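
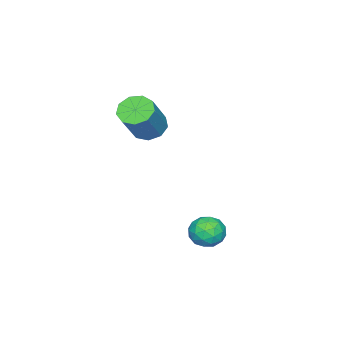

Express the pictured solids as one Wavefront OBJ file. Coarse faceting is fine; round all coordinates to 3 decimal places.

v 0.454 -0.962 2.192
v 1.082 -0.599 1.642
v 2.474 -0.436 3.338
v 1.846 -0.798 3.888
v 0.729 -0.149 1.888
v 2.121 0.014 3.584
v 0.248 -0.079 2.277
v 1.639 0.084 3.973
v -0.137 -0.423 2.625
v 1.254 -0.259 4.321
v -0.245 -1.018 2.771
v 1.146 -0.855 4.467
v -0.026 -1.587 2.646
v 1.366 -1.424 4.342
v 0.418 -1.863 2.309
v 1.81 -1.7 4.005
v 0.879 -1.718 1.916
v 2.27 -1.555 3.612
v 1.141 -1.218 1.653
v 2.533 -1.055 3.349
v 2.258 3.791 -1.613
v 3.127 4.041 -1.621
v 2.493 2.939 -2.779
v 3.362 3.189 -2.787
v 3.047 2.667 -2.118
v 2.902 3.194 -1.398
v 2.718 3.786 -3.002
v 2.573 4.313 -2.282
v 3.411 4.038 -2.479
v 3.615 3.347 -1.933
v 2.005 3.633 -2.467
v 2.209 2.942 -1.921
v 2.672 3.991 -1.515
v 2.948 2.989 -2.885
v 2.763 2.683 -2.492
v 3.274 2.829 -2.497
v 2.539 3.493 -1.384
v 3.05 3.64 -1.388
v 3.003 2.833 -1.68
v 2.57 3.34 -3.012
v 3.081 3.487 -3.016
v 2.346 4.151 -1.903
v 2.857 4.297 -1.908
v 2.617 4.147 -2.72
v 3.35 4.136 -2.024
v 3.488 3.635 -2.709
v 3.11 3.986 -2.836
v 3.024 4.295 -2.412
v 3.469 3.73 -1.702
v 3.608 3.229 -2.388
v 3.422 2.922 -1.995
v 3.337 3.232 -1.571
v 3.636 3.728 -2.207
v 2.012 3.751 -2.012
v 2.151 3.25 -2.698
v 2.283 3.748 -2.829
v 2.198 4.058 -2.405
v 2.132 3.345 -1.691
v 2.27 2.844 -2.376
v 2.596 2.685 -1.988
v 2.51 2.994 -1.564
v 1.984 3.252 -2.193
f 2 1 5
f 2 5 3
f 3 5 6
f 3 6 4
f 5 1 7
f 5 7 6
f 6 7 8
f 6 8 4
f 7 1 9
f 7 9 8
f 8 9 10
f 8 10 4
f 9 1 11
f 9 11 10
f 10 11 12
f 10 12 4
f 11 1 13
f 11 13 12
f 12 13 14
f 12 14 4
f 13 1 15
f 13 15 14
f 14 15 16
f 14 16 4
f 15 1 17
f 15 17 16
f 16 17 18
f 16 18 4
f 17 1 19
f 17 19 18
f 18 19 20
f 18 20 4
f 19 1 2
f 19 2 20
f 20 2 3
f 20 3 4
f 21 58 37
f 58 32 61
f 37 61 26
f 58 61 37
f 21 37 33
f 37 26 38
f 33 38 22
f 37 38 33
f 21 33 42
f 33 22 43
f 42 43 28
f 33 43 42
f 21 42 54
f 42 28 57
f 54 57 31
f 42 57 54
f 21 54 58
f 54 31 62
f 58 62 32
f 54 62 58
f 22 38 49
f 38 26 52
f 49 52 30
f 38 52 49
f 26 61 39
f 61 32 60
f 39 60 25
f 61 60 39
f 32 62 59
f 62 31 55
f 59 55 23
f 62 55 59
f 31 57 56
f 57 28 44
f 56 44 27
f 57 44 56
f 28 43 48
f 43 22 45
f 48 45 29
f 43 45 48
f 24 50 36
f 50 30 51
f 36 51 25
f 50 51 36
f 24 36 34
f 36 25 35
f 34 35 23
f 36 35 34
f 24 34 41
f 34 23 40
f 41 40 27
f 34 40 41
f 24 41 46
f 41 27 47
f 46 47 29
f 41 47 46
f 24 46 50
f 46 29 53
f 50 53 30
f 46 53 50
f 25 51 39
f 51 30 52
f 39 52 26
f 51 52 39
f 23 35 59
f 35 25 60
f 59 60 32
f 35 60 59
f 27 40 56
f 40 23 55
f 56 55 31
f 40 55 56
f 29 47 48
f 47 27 44
f 48 44 28
f 47 44 48
f 30 53 49
f 53 29 45
f 49 45 22
f 53 45 49



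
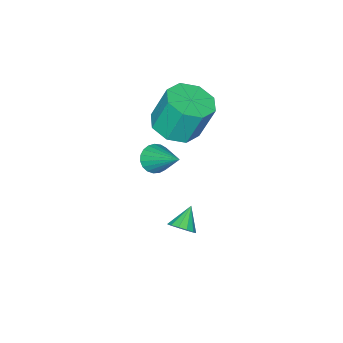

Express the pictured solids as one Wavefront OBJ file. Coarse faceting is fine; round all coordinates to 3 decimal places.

v 2.517 -1.872 1.453
v 2.736 -2.238 1.889
v 2.783 -0.508 2.467
v 2.946 -2.182 1.758
v 3.081 -2.071 1.574
v 3.119 -1.927 1.369
v 3.053 -1.773 1.179
v 2.894 -1.636 1.036
v 2.67 -1.54 0.965
v 2.42 -1.501 0.979
v 2.186 -1.527 1.075
v 2.01 -1.612 1.236
v 1.921 -1.742 1.435
v 1.936 -1.895 1.637
v 2.051 -2.044 1.807
v 2.246 -2.163 1.916
v 2.489 -2.232 1.945
v 1.564 -1.502 -3.145
v 1.888 -1.354 -2.713
v 0.796 -1.718 -2.495
v 1.738 -1.093 -2.804
v 1.532 -0.961 -3.004
v 1.336 -1.001 -3.248
v 1.213 -1.2 -3.46
v 1.202 -1.495 -3.572
v 1.305 -1.792 -3.548
v 1.491 -1.997 -3.397
v 1.7 -2.045 -3.165
v 1.866 -1.92 -2.927
v 1.936 -1.663 -2.759
v -0.181 -3.389 0.555
v 0.721 -2.983 0.592
v 0.424 -2.465 2.162
v -0.479 -2.871 2.125
v 0.196 -2.501 0.333
v -0.101 -1.983 1.903
v -0.55 -2.54 0.205
v -0.847 -2.021 1.775
v -1.08 -3.076 0.281
v -1.377 -2.557 1.851
v -1.084 -3.795 0.518
v -1.381 -3.277 2.088
v -0.559 -4.277 0.777
v -0.856 -3.759 2.347
v 0.187 -4.239 0.905
v -0.11 -3.72 2.475
v 0.717 -3.703 0.829
v 0.42 -3.184 2.399
f 2 1 4
f 2 4 3
f 4 1 5
f 4 5 3
f 5 1 6
f 5 6 3
f 6 1 7
f 6 7 3
f 7 1 8
f 7 8 3
f 8 1 9
f 8 9 3
f 9 1 10
f 9 10 3
f 10 1 11
f 10 11 3
f 11 1 12
f 11 12 3
f 12 1 13
f 12 13 3
f 13 1 14
f 13 14 3
f 14 1 15
f 14 15 3
f 15 1 16
f 15 16 3
f 16 1 17
f 16 17 3
f 17 1 2
f 17 2 3
f 19 18 21
f 19 21 20
f 21 18 22
f 21 22 20
f 22 18 23
f 22 23 20
f 23 18 24
f 23 24 20
f 24 18 25
f 24 25 20
f 25 18 26
f 25 26 20
f 26 18 27
f 26 27 20
f 27 18 28
f 27 28 20
f 28 18 29
f 28 29 20
f 29 18 30
f 29 30 20
f 30 18 19
f 30 19 20
f 32 31 35
f 32 35 33
f 33 35 36
f 33 36 34
f 35 31 37
f 35 37 36
f 36 37 38
f 36 38 34
f 37 31 39
f 37 39 38
f 38 39 40
f 38 40 34
f 39 31 41
f 39 41 40
f 40 41 42
f 40 42 34
f 41 31 43
f 41 43 42
f 42 43 44
f 42 44 34
f 43 31 45
f 43 45 44
f 44 45 46
f 44 46 34
f 45 31 47
f 45 47 46
f 46 47 48
f 46 48 34
f 47 31 32
f 47 32 48
f 48 32 33
f 48 33 34



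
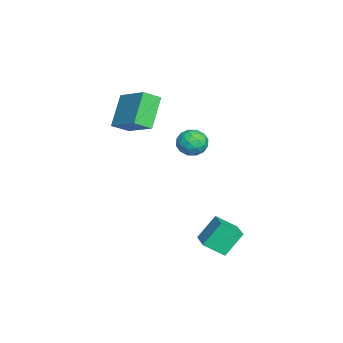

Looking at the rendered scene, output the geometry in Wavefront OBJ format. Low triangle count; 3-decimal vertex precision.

v 2.543 2.521 -2.775
v 2.616 1.527 -2.056
v 2.09 3.319 -1.627
v 2.163 2.324 -0.907
v 3.777 2.816 -2.493
v 3.85 1.821 -1.773
v 3.324 3.613 -1.344
v 3.397 2.619 -0.625
v 2.806 1.477 3.394
v 3.131 1.064 3.968
v 1.709 1.476 4.012
v 2.034 1.063 4.586
v 2.245 1.803 4.472
v 2.922 1.804 4.09
v 1.918 0.736 3.89
v 2.595 0.737 3.508
v 2.581 0.606 4.274
v 2.783 1.266 4.635
v 2.057 1.274 3.345
v 2.259 1.934 3.706
v 3.065 1.271 3.627
v 1.775 1.269 4.353
v 1.899 1.704 4.287
v 2.09 1.461 4.624
v 2.942 1.706 3.698
v 3.133 1.463 4.036
v 2.612 1.897 4.333
v 1.707 1.077 3.944
v 1.898 0.834 4.282
v 2.75 1.079 3.356
v 2.941 0.836 3.693
v 2.228 0.643 3.647
v 2.932 0.759 4.144
v 2.288 0.758 4.508
v 2.22 0.566 4.098
v 2.618 0.567 3.874
v 3.051 1.147 4.356
v 2.407 1.146 4.719
v 2.531 1.581 4.652
v 2.929 1.581 4.428
v 2.728 0.877 4.536
v 2.433 1.394 3.261
v 1.789 1.393 3.624
v 1.911 0.959 3.552
v 2.309 0.959 3.328
v 2.552 1.782 3.472
v 1.908 1.781 3.836
v 2.222 1.973 4.106
v 2.62 1.974 3.882
v 2.112 1.663 3.444
v -2.63 -1.952 1.952
v -2.287 -2.758 2.456
v -3.886 -1.597 3.375
v -3.543 -2.403 3.878
v -1.217 -0.757 2.902
v -0.874 -1.563 3.405
v -2.473 -0.402 4.324
v -2.13 -1.208 4.828
f 2 4 1
f 5 2 1
f 1 4 3
f 3 5 1
f 2 8 4
f 6 2 5
f 6 8 2
f 4 8 3
f 7 5 3
f 3 8 7
f 7 6 5
f 8 6 7
f 9 46 25
f 46 20 49
f 25 49 14
f 46 49 25
f 9 25 21
f 25 14 26
f 21 26 10
f 25 26 21
f 9 21 30
f 21 10 31
f 30 31 16
f 21 31 30
f 9 30 42
f 30 16 45
f 42 45 19
f 30 45 42
f 9 42 46
f 42 19 50
f 46 50 20
f 42 50 46
f 10 26 37
f 26 14 40
f 37 40 18
f 26 40 37
f 14 49 27
f 49 20 48
f 27 48 13
f 49 48 27
f 20 50 47
f 50 19 43
f 47 43 11
f 50 43 47
f 19 45 44
f 45 16 32
f 44 32 15
f 45 32 44
f 16 31 36
f 31 10 33
f 36 33 17
f 31 33 36
f 12 38 24
f 38 18 39
f 24 39 13
f 38 39 24
f 12 24 22
f 24 13 23
f 22 23 11
f 24 23 22
f 12 22 29
f 22 11 28
f 29 28 15
f 22 28 29
f 12 29 34
f 29 15 35
f 34 35 17
f 29 35 34
f 12 34 38
f 34 17 41
f 38 41 18
f 34 41 38
f 13 39 27
f 39 18 40
f 27 40 14
f 39 40 27
f 11 23 47
f 23 13 48
f 47 48 20
f 23 48 47
f 15 28 44
f 28 11 43
f 44 43 19
f 28 43 44
f 17 35 36
f 35 15 32
f 36 32 16
f 35 32 36
f 18 41 37
f 41 17 33
f 37 33 10
f 41 33 37
f 52 54 51
f 55 52 51
f 51 54 53
f 53 55 51
f 52 58 54
f 56 52 55
f 56 58 52
f 54 58 53
f 57 55 53
f 53 58 57
f 57 56 55
f 58 56 57



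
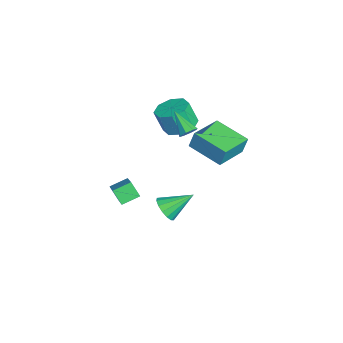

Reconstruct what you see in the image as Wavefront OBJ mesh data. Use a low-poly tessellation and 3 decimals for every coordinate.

v 1.056 -2.336 -1.322
v 0.564 -2.797 -0.517
v 0.729 -1.324 -0.941
v 0.238 -1.785 -0.136
v 2.642 -2.215 -0.284
v 2.151 -2.676 0.521
v 2.316 -1.203 0.097
v 1.824 -1.664 0.902
v 1.655 1.48 3.677
v 1.707 1.768 4.768
v 0.093 2.84 3.392
v 0.146 3.129 4.483
v 3.094 3.031 3.197
v 3.147 3.32 4.288
v 1.533 4.392 2.912
v 1.585 4.68 4.003
v -0.053 1.596 3.37
v 0.282 1.123 3.406
v -1.167 0.884 4.39
v 0.377 1.423 3.719
v 0.221 1.824 3.828
v -0.096 2.091 3.668
v -0.387 2.068 3.334
v -0.483 1.768 3.021
v -0.326 1.367 2.912
v -0.01 1.1 3.072
v -0.634 0.343 -3.813
v -0.242 -0.071 -3.13
v -0.786 1.957 -2.747
v 0.103 0.119 -3.368
v 0.251 0.369 -3.726
v 0.162 0.612 -4.107
v -0.141 0.783 -4.409
v -0.575 0.837 -4.552
v -1.026 0.758 -4.496
v -1.371 0.568 -4.258
v -1.519 0.318 -3.901
v -1.43 0.075 -3.52
v -1.128 -0.097 -3.218
v -0.693 -0.15 -3.075
v -2.831 1.372 1.734
v -2.085 0.644 1.542
v -2.223 0.12 2.994
v -2.969 0.848 3.186
v -1.775 1.34 1.822
v -1.913 0.816 3.275
v -2.084 2.054 2.051
v -2.222 1.53 3.503
v -2.831 2.369 2.094
v -2.968 1.845 3.546
v -3.577 2.1 1.926
v -3.715 1.576 3.378
v -3.887 1.404 1.645
v -4.025 0.88 3.098
v -3.578 0.69 1.417
v -3.716 0.166 2.869
v -2.832 0.375 1.374
v -2.969 -0.149 2.826
f 2 4 1
f 5 2 1
f 1 4 3
f 3 5 1
f 2 8 4
f 6 2 5
f 6 8 2
f 4 8 3
f 7 5 3
f 3 8 7
f 7 6 5
f 8 6 7
f 10 12 9
f 13 10 9
f 9 12 11
f 11 13 9
f 10 16 12
f 14 10 13
f 14 16 10
f 12 16 11
f 15 13 11
f 11 16 15
f 15 14 13
f 16 14 15
f 18 17 20
f 18 20 19
f 20 17 21
f 20 21 19
f 21 17 22
f 21 22 19
f 22 17 23
f 22 23 19
f 23 17 24
f 23 24 19
f 24 17 25
f 24 25 19
f 25 17 26
f 25 26 19
f 26 17 18
f 26 18 19
f 28 27 30
f 28 30 29
f 30 27 31
f 30 31 29
f 31 27 32
f 31 32 29
f 32 27 33
f 32 33 29
f 33 27 34
f 33 34 29
f 34 27 35
f 34 35 29
f 35 27 36
f 35 36 29
f 36 27 37
f 36 37 29
f 37 27 38
f 37 38 29
f 38 27 39
f 38 39 29
f 39 27 40
f 39 40 29
f 40 27 28
f 40 28 29
f 42 41 45
f 42 45 43
f 43 45 46
f 43 46 44
f 45 41 47
f 45 47 46
f 46 47 48
f 46 48 44
f 47 41 49
f 47 49 48
f 48 49 50
f 48 50 44
f 49 41 51
f 49 51 50
f 50 51 52
f 50 52 44
f 51 41 53
f 51 53 52
f 52 53 54
f 52 54 44
f 53 41 55
f 53 55 54
f 54 55 56
f 54 56 44
f 55 41 57
f 55 57 56
f 56 57 58
f 56 58 44
f 57 41 42
f 57 42 58
f 58 42 43
f 58 43 44



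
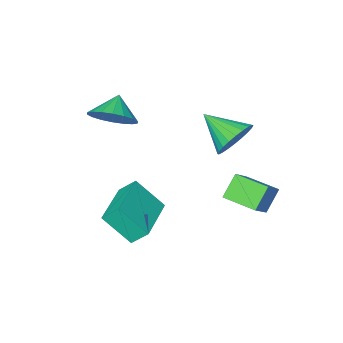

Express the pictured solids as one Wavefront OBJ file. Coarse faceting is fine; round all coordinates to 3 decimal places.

v -3.706 2.443 0.22
v -3.324 2.952 0.884
v -3.274 1.077 1.02
v -3.659 2.918 1.007
v -4.002 2.811 1.01
v -4.3 2.648 0.892
v -4.507 2.454 0.673
v -4.592 2.258 0.384
v -4.543 2.091 0.071
v -4.366 1.976 -0.22
v -4.088 1.933 -0.443
v -3.753 1.968 -0.566
v -3.41 2.074 -0.569
v -3.112 2.237 -0.452
v -2.905 2.431 -0.232
v -2.82 2.627 0.056
v -2.869 2.795 0.37
v -3.046 2.909 0.66
v -3.826 2.272 -3.275
v -4.538 2.098 -2.402
v -4.328 3.559 -3.429
v -5.04 3.385 -2.555
v -2.94 2.715 -2.465
v -3.652 2.541 -1.591
v -3.442 4.002 -2.618
v -4.154 3.828 -1.745
v -0.548 -0.814 0.858
v 0.053 -1.575 0.874
v -1.192 -1.306 1.602
v 0.213 -1.32 1.183
v 0.223 -0.964 1.427
v 0.08 -0.579 1.559
v -0.187 -0.24 1.552
v -0.526 -0.014 1.408
v -0.869 0.053 1.155
v -1.149 -0.052 0.843
v -1.309 -0.307 0.534
v -1.319 -0.663 0.29
v -1.176 -1.049 0.158
v -0.909 -1.387 0.165
v -0.57 -1.613 0.309
v -0.227 -1.68 0.562
v -0.623 -0.579 -3.049
v -1.044 -0.08 -2.416
v -1.301 0.307 -4.197
v -1.722 0.806 -3.563
v 1.082 0.794 -2.997
v 0.661 1.293 -2.363
v 0.404 1.68 -4.144
v -0.017 2.179 -3.511
f 2 1 4
f 2 4 3
f 4 1 5
f 4 5 3
f 5 1 6
f 5 6 3
f 6 1 7
f 6 7 3
f 7 1 8
f 7 8 3
f 8 1 9
f 8 9 3
f 9 1 10
f 9 10 3
f 10 1 11
f 10 11 3
f 11 1 12
f 11 12 3
f 12 1 13
f 12 13 3
f 13 1 14
f 13 14 3
f 14 1 15
f 14 15 3
f 15 1 16
f 15 16 3
f 16 1 17
f 16 17 3
f 17 1 18
f 17 18 3
f 18 1 2
f 18 2 3
f 20 22 19
f 23 20 19
f 19 22 21
f 21 23 19
f 20 26 22
f 24 20 23
f 24 26 20
f 22 26 21
f 25 23 21
f 21 26 25
f 25 24 23
f 26 24 25
f 28 27 30
f 28 30 29
f 30 27 31
f 30 31 29
f 31 27 32
f 31 32 29
f 32 27 33
f 32 33 29
f 33 27 34
f 33 34 29
f 34 27 35
f 34 35 29
f 35 27 36
f 35 36 29
f 36 27 37
f 36 37 29
f 37 27 38
f 37 38 29
f 38 27 39
f 38 39 29
f 39 27 40
f 39 40 29
f 40 27 41
f 40 41 29
f 41 27 42
f 41 42 29
f 42 27 28
f 42 28 29
f 44 46 43
f 47 44 43
f 43 46 45
f 45 47 43
f 44 50 46
f 48 44 47
f 48 50 44
f 46 50 45
f 49 47 45
f 45 50 49
f 49 48 47
f 50 48 49



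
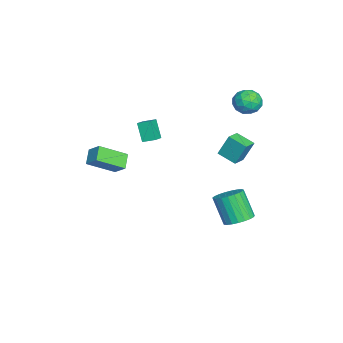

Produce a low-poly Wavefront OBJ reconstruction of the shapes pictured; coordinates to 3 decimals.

v -0.113 3.206 -4.287
v 0.755 3.22 -3.926
v 0.061 2.548 -2.232
v -0.807 2.534 -2.593
v 0.624 3.578 -3.838
v -0.069 2.905 -2.144
v 0.366 3.871 -3.827
v -0.328 3.199 -2.133
v 0.025 4.05 -3.895
v -0.668 3.377 -2.202
v -0.34 4.082 -4.032
v -1.033 3.41 -2.338
v -0.665 3.963 -4.212
v -1.359 3.291 -2.519
v -0.896 3.714 -4.406
v -1.589 3.041 -2.712
v -0.991 3.376 -4.579
v -1.684 2.704 -2.885
v -0.934 3.009 -4.701
v -1.627 2.337 -3.007
v -0.735 2.676 -4.752
v -1.429 2.004 -3.058
v -0.429 2.435 -4.722
v -1.122 1.763 -3.028
v -0.068 2.327 -4.617
v -0.762 1.655 -2.924
v 0.285 2.371 -4.455
v -0.409 1.699 -2.762
v 0.569 2.56 -4.264
v -0.125 1.887 -2.57
v 0.735 2.86 -4.077
v 0.042 2.188 -2.383
v 1.192 -3.513 1.455
v 1.781 -5.026 2.423
v 1.722 -2.888 2.111
v 2.311 -4.4 3.078
v 2.029 -3.58 0.842
v 2.618 -5.092 1.809
v 2.559 -2.954 1.497
v 3.148 -4.467 2.465
v 2.06 2.49 2.94
v 2 3.074 4.244
v 2.628 3.454 2.534
v 2.568 4.038 3.838
v 2.912 2.082 3.162
v 2.852 2.666 4.466
v 3.48 3.046 2.756
v 3.42 3.63 4.06
v -1.423 -2.66 2.7
v -1.333 -1.9 2.963
v -2.341 -2.413 2.302
v -2.251 -1.653 2.566
v -0.829 -2.327 1.534
v -0.739 -1.567 1.798
v -1.747 -2.08 1.137
v -1.657 -1.32 1.4
v -2.762 4.002 4.289
v -2.283 3.336 3.838
v -4.017 3.604 3.542
v -3.538 2.938 3.091
v -3.708 2.854 4.008
v -2.932 3.1 4.469
v -3.368 3.84 2.911
v -2.592 4.086 3.372
v -2.657 3.236 2.987
v -2.867 2.626 3.665
v -3.433 4.314 3.715
v -3.643 3.704 4.393
v -2.412 3.704 4.129
v -3.888 3.236 3.251
v -3.988 3.186 3.789
v -3.706 2.795 3.525
v -2.794 3.565 4.5
v -2.512 3.174 4.235
v -3.35 2.89 4.335
v -3.788 3.766 3.145
v -3.506 3.375 2.88
v -2.594 4.145 3.855
v -2.312 3.754 3.591
v -2.95 4.05 3.045
v -2.351 3.254 3.364
v -3.088 3.02 2.925
v -2.988 3.55 2.818
v -2.532 3.695 3.09
v -2.474 2.895 3.762
v -3.212 2.661 3.323
v -3.312 2.612 3.862
v -2.856 2.756 4.133
v -2.694 2.837 3.262
v -3.088 4.279 4.057
v -3.826 4.045 3.618
v -3.444 4.184 3.247
v -2.988 4.328 3.518
v -3.212 3.92 4.455
v -3.949 3.686 4.016
v -3.768 3.245 4.29
v -3.312 3.39 4.562
v -3.606 4.103 4.118
f 2 1 5
f 2 5 3
f 3 5 6
f 3 6 4
f 5 1 7
f 5 7 6
f 6 7 8
f 6 8 4
f 7 1 9
f 7 9 8
f 8 9 10
f 8 10 4
f 9 1 11
f 9 11 10
f 10 11 12
f 10 12 4
f 11 1 13
f 11 13 12
f 12 13 14
f 12 14 4
f 13 1 15
f 13 15 14
f 14 15 16
f 14 16 4
f 15 1 17
f 15 17 16
f 16 17 18
f 16 18 4
f 17 1 19
f 17 19 18
f 18 19 20
f 18 20 4
f 19 1 21
f 19 21 20
f 20 21 22
f 20 22 4
f 21 1 23
f 21 23 22
f 22 23 24
f 22 24 4
f 23 1 25
f 23 25 24
f 24 25 26
f 24 26 4
f 25 1 27
f 25 27 26
f 26 27 28
f 26 28 4
f 27 1 29
f 27 29 28
f 28 29 30
f 28 30 4
f 29 1 31
f 29 31 30
f 30 31 32
f 30 32 4
f 31 1 2
f 31 2 32
f 32 2 3
f 32 3 4
f 34 36 33
f 37 34 33
f 33 36 35
f 35 37 33
f 34 40 36
f 38 34 37
f 38 40 34
f 36 40 35
f 39 37 35
f 35 40 39
f 39 38 37
f 40 38 39
f 42 44 41
f 45 42 41
f 41 44 43
f 43 45 41
f 42 48 44
f 46 42 45
f 46 48 42
f 44 48 43
f 47 45 43
f 43 48 47
f 47 46 45
f 48 46 47
f 50 52 49
f 53 50 49
f 49 52 51
f 51 53 49
f 50 56 52
f 54 50 53
f 54 56 50
f 52 56 51
f 55 53 51
f 51 56 55
f 55 54 53
f 56 54 55
f 57 94 73
f 94 68 97
f 73 97 62
f 94 97 73
f 57 73 69
f 73 62 74
f 69 74 58
f 73 74 69
f 57 69 78
f 69 58 79
f 78 79 64
f 69 79 78
f 57 78 90
f 78 64 93
f 90 93 67
f 78 93 90
f 57 90 94
f 90 67 98
f 94 98 68
f 90 98 94
f 58 74 85
f 74 62 88
f 85 88 66
f 74 88 85
f 62 97 75
f 97 68 96
f 75 96 61
f 97 96 75
f 68 98 95
f 98 67 91
f 95 91 59
f 98 91 95
f 67 93 92
f 93 64 80
f 92 80 63
f 93 80 92
f 64 79 84
f 79 58 81
f 84 81 65
f 79 81 84
f 60 86 72
f 86 66 87
f 72 87 61
f 86 87 72
f 60 72 70
f 72 61 71
f 70 71 59
f 72 71 70
f 60 70 77
f 70 59 76
f 77 76 63
f 70 76 77
f 60 77 82
f 77 63 83
f 82 83 65
f 77 83 82
f 60 82 86
f 82 65 89
f 86 89 66
f 82 89 86
f 61 87 75
f 87 66 88
f 75 88 62
f 87 88 75
f 59 71 95
f 71 61 96
f 95 96 68
f 71 96 95
f 63 76 92
f 76 59 91
f 92 91 67
f 76 91 92
f 65 83 84
f 83 63 80
f 84 80 64
f 83 80 84
f 66 89 85
f 89 65 81
f 85 81 58
f 89 81 85



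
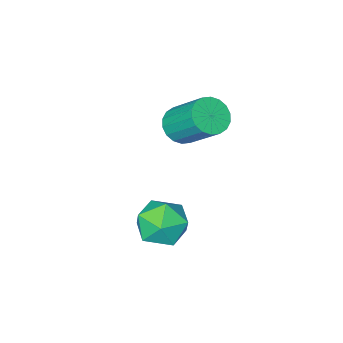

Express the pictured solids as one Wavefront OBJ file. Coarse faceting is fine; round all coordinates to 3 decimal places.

v -3.381 -1.975 0.096
v -3.017 -2.514 0.703
v -3.335 -0.984 2.252
v -3.699 -0.445 1.644
v -2.705 -2.312 0.567
v -3.023 -0.782 2.115
v -2.527 -2.042 0.337
v -2.845 -0.512 1.886
v -2.519 -1.76 0.06
v -2.836 -0.23 1.608
v -2.681 -1.52 -0.21
v -2.998 0.01 1.338
v -2.981 -1.37 -0.42
v -3.299 0.16 1.129
v -3.361 -1.34 -0.528
v -3.679 0.19 1.021
v -3.745 -1.436 -0.512
v -4.063 0.094 1.037
v -4.057 -1.638 -0.375
v -4.375 -0.108 1.173
v -4.235 -1.908 -0.146
v -4.553 -0.378 1.403
v -4.244 -2.19 0.132
v -4.561 -0.66 1.68
v -4.082 -2.43 0.402
v -4.399 -0.9 1.95
v -3.781 -2.58 0.611
v -4.099 -1.05 2.16
v -3.401 -2.61 0.719
v -3.719 -1.08 2.268
v -1.577 1.132 -2.663
v -0.821 1.254 -3.586
v -1.139 -0.754 -2.554
v -0.383 -0.632 -3.477
v -0.125 -0.13 -2.419
v -0.395 1.035 -2.487
v -1.565 -0.535 -3.653
v -1.835 0.63 -3.721
v -0.814 0.223 -4.197
v 0.077 0.474 -3.435
v -2.037 0.026 -2.705
v -1.146 0.277 -1.943
f 2 1 5
f 2 5 3
f 3 5 6
f 3 6 4
f 5 1 7
f 5 7 6
f 6 7 8
f 6 8 4
f 7 1 9
f 7 9 8
f 8 9 10
f 8 10 4
f 9 1 11
f 9 11 10
f 10 11 12
f 10 12 4
f 11 1 13
f 11 13 12
f 12 13 14
f 12 14 4
f 13 1 15
f 13 15 14
f 14 15 16
f 14 16 4
f 15 1 17
f 15 17 16
f 16 17 18
f 16 18 4
f 17 1 19
f 17 19 18
f 18 19 20
f 18 20 4
f 19 1 21
f 19 21 20
f 20 21 22
f 20 22 4
f 21 1 23
f 21 23 22
f 22 23 24
f 22 24 4
f 23 1 25
f 23 25 24
f 24 25 26
f 24 26 4
f 25 1 27
f 25 27 26
f 26 27 28
f 26 28 4
f 27 1 29
f 27 29 28
f 28 29 30
f 28 30 4
f 29 1 2
f 29 2 30
f 30 2 3
f 30 3 4
f 31 42 36
f 31 36 32
f 31 32 38
f 31 38 41
f 31 41 42
f 32 36 40
f 36 42 35
f 42 41 33
f 41 38 37
f 38 32 39
f 34 40 35
f 34 35 33
f 34 33 37
f 34 37 39
f 34 39 40
f 35 40 36
f 33 35 42
f 37 33 41
f 39 37 38
f 40 39 32



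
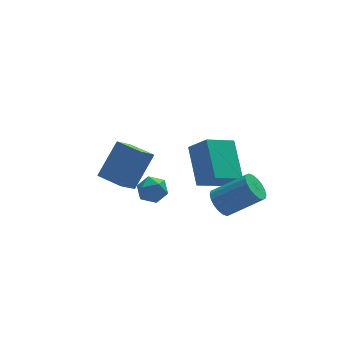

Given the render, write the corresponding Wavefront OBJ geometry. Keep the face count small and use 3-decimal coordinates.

v 1.284 -2.227 -3.219
v 1.631 -2.616 -3.786
v 3.123 -3.002 -2.607
v 2.776 -2.613 -2.041
v 1.748 -2.297 -3.83
v 3.24 -2.683 -2.651
v 1.773 -1.964 -3.753
v 3.265 -2.35 -2.574
v 1.702 -1.683 -3.57
v 3.193 -2.069 -2.391
v 1.547 -1.51 -3.318
v 3.039 -1.896 -2.139
v 1.34 -1.479 -3.046
v 2.832 -1.865 -1.867
v 1.123 -1.596 -2.809
v 2.614 -1.982 -1.63
v 0.937 -1.838 -2.653
v 2.429 -2.224 -1.474
v 0.82 -2.157 -2.609
v 2.312 -2.543 -1.43
v 0.795 -2.49 -2.686
v 2.287 -2.876 -1.507
v 0.867 -2.771 -2.869
v 2.358 -3.157 -1.69
v 1.021 -2.944 -3.121
v 2.513 -3.33 -1.942
v 1.228 -2.975 -3.393
v 2.72 -3.361 -2.214
v 1.446 -2.858 -3.63
v 2.937 -3.244 -2.451
v -2.466 -3.145 -1.555
v -2.098 -2.542 -1.827
v -1.662 -3.218 -0.633
v -1.294 -2.615 -0.905
v -1.985 -2.534 -0.607
v -2.482 -2.489 -1.177
v -1.278 -3.271 -1.283
v -1.775 -3.226 -1.853
v -1.364 -2.62 -1.659
v -1.801 -2.164 -1.241
v -1.959 -3.596 -1.219
v -2.396 -3.14 -0.801
v 1.289 -1.201 -2.336
v 1.287 0.565 -1.041
v 0.6 -0.515 -3.272
v 0.598 1.251 -1.978
v 2.682 -0.711 -3.002
v 2.68 1.055 -1.708
v 1.993 -0.025 -3.939
v 1.991 1.741 -2.644
v -2.57 -2.472 -1.394
v -3.289 -3.097 -0.584
v -3.404 -1.463 -1.356
v -4.123 -2.087 -0.546
v -1.557 -1.693 0.106
v -2.276 -2.317 0.916
v -2.391 -0.683 0.144
v -3.11 -1.308 0.954
f 2 1 5
f 2 5 3
f 3 5 6
f 3 6 4
f 5 1 7
f 5 7 6
f 6 7 8
f 6 8 4
f 7 1 9
f 7 9 8
f 8 9 10
f 8 10 4
f 9 1 11
f 9 11 10
f 10 11 12
f 10 12 4
f 11 1 13
f 11 13 12
f 12 13 14
f 12 14 4
f 13 1 15
f 13 15 14
f 14 15 16
f 14 16 4
f 15 1 17
f 15 17 16
f 16 17 18
f 16 18 4
f 17 1 19
f 17 19 18
f 18 19 20
f 18 20 4
f 19 1 21
f 19 21 20
f 20 21 22
f 20 22 4
f 21 1 23
f 21 23 22
f 22 23 24
f 22 24 4
f 23 1 25
f 23 25 24
f 24 25 26
f 24 26 4
f 25 1 27
f 25 27 26
f 26 27 28
f 26 28 4
f 27 1 29
f 27 29 28
f 28 29 30
f 28 30 4
f 29 1 2
f 29 2 30
f 30 2 3
f 30 3 4
f 31 42 36
f 31 36 32
f 31 32 38
f 31 38 41
f 31 41 42
f 32 36 40
f 36 42 35
f 42 41 33
f 41 38 37
f 38 32 39
f 34 40 35
f 34 35 33
f 34 33 37
f 34 37 39
f 34 39 40
f 35 40 36
f 33 35 42
f 37 33 41
f 39 37 38
f 40 39 32
f 44 46 43
f 47 44 43
f 43 46 45
f 45 47 43
f 44 50 46
f 48 44 47
f 48 50 44
f 46 50 45
f 49 47 45
f 45 50 49
f 49 48 47
f 50 48 49
f 52 54 51
f 55 52 51
f 51 54 53
f 53 55 51
f 52 58 54
f 56 52 55
f 56 58 52
f 54 58 53
f 57 55 53
f 53 58 57
f 57 56 55
f 58 56 57



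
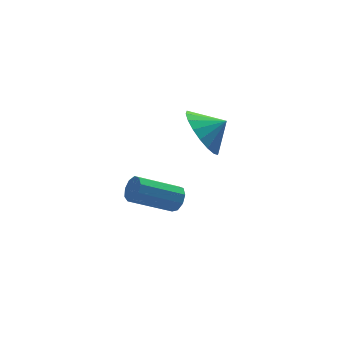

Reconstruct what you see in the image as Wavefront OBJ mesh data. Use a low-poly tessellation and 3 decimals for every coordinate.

v -0.376 -3.152 1.228
v 0.209 -3.158 0.32
v 0.436 -3.448 1.752
v 0.267 -2.71 0.482
v 0.198 -2.349 0.792
v 0.016 -2.147 1.188
v -0.244 -2.144 1.592
v -0.53 -2.341 1.924
v -0.786 -2.699 2.118
v -0.96 -3.147 2.136
v -1.019 -3.595 1.974
v -0.95 -3.956 1.664
v -0.767 -4.158 1.268
v -0.507 -4.161 0.864
v -0.221 -3.964 0.532
v 0.034 -3.606 0.338
v -0.68 -1.886 -3.362
v -0.382 -1.514 -3.05
v -1.962 -1.041 -2.107
v -2.26 -1.414 -2.418
v -0.521 -1.339 -3.37
v -2.101 -0.866 -2.426
v -0.734 -1.421 -3.686
v -2.314 -0.948 -2.743
v -0.922 -1.72 -3.85
v -2.502 -1.247 -2.907
v -0.996 -2.097 -3.786
v -2.577 -1.625 -2.843
v -0.923 -2.376 -3.523
v -2.503 -1.903 -2.58
v -0.736 -2.425 -3.185
v -2.316 -1.953 -2.242
v -0.522 -2.223 -2.929
v -2.103 -1.75 -1.986
v -0.383 -1.863 -2.876
v -1.963 -1.39 -1.933
f 2 1 4
f 2 4 3
f 4 1 5
f 4 5 3
f 5 1 6
f 5 6 3
f 6 1 7
f 6 7 3
f 7 1 8
f 7 8 3
f 8 1 9
f 8 9 3
f 9 1 10
f 9 10 3
f 10 1 11
f 10 11 3
f 11 1 12
f 11 12 3
f 12 1 13
f 12 13 3
f 13 1 14
f 13 14 3
f 14 1 15
f 14 15 3
f 15 1 16
f 15 16 3
f 16 1 2
f 16 2 3
f 18 17 21
f 18 21 19
f 19 21 22
f 19 22 20
f 21 17 23
f 21 23 22
f 22 23 24
f 22 24 20
f 23 17 25
f 23 25 24
f 24 25 26
f 24 26 20
f 25 17 27
f 25 27 26
f 26 27 28
f 26 28 20
f 27 17 29
f 27 29 28
f 28 29 30
f 28 30 20
f 29 17 31
f 29 31 30
f 30 31 32
f 30 32 20
f 31 17 33
f 31 33 32
f 32 33 34
f 32 34 20
f 33 17 35
f 33 35 34
f 34 35 36
f 34 36 20
f 35 17 18
f 35 18 36
f 36 18 19
f 36 19 20



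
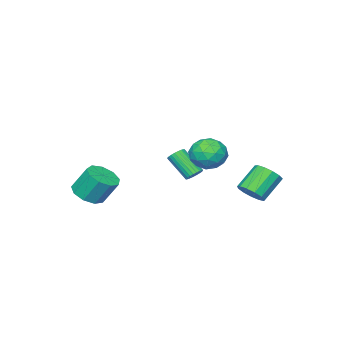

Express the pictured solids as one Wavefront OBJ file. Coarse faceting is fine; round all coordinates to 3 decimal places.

v 3.276 -3.465 -0.509
v 4.059 -2.986 -0.566
v 3.707 -2.256 0.732
v 2.924 -2.735 0.789
v 3.597 -2.679 -0.864
v 3.245 -1.949 0.434
v 2.985 -2.74 -0.995
v 2.633 -2.01 0.303
v 2.509 -3.14 -0.899
v 2.157 -2.411 0.398
v 2.392 -3.692 -0.621
v 2.04 -2.963 0.677
v 2.688 -4.138 -0.29
v 2.336 -3.408 1.008
v 3.26 -4.269 -0.061
v 2.908 -3.539 1.236
v 3.839 -4.023 -0.042
v 3.487 -3.293 1.256
v 4.155 -3.516 -0.242
v 3.803 -2.787 1.056
v 0.228 2.585 2.353
v 1.136 2.354 2.698
v -0.296 1.106 2.742
v 0.612 0.875 3.087
v 0.047 1.54 3.573
v 0.371 2.454 3.333
v 0.469 1.006 2.107
v 0.793 1.92 1.867
v 1.285 1.378 2.546
v 1.025 1.708 3.452
v -0.185 1.752 1.988
v -0.445 2.082 2.894
v 0.728 2.599 2.492
v 0.112 0.861 2.948
v -0.22 1.252 3.234
v 0.314 1.116 3.437
v 0.278 2.658 2.865
v 0.812 2.522 3.068
v 0.172 2.044 3.582
v 0.028 0.938 2.372
v 0.562 0.802 2.575
v 0.526 2.344 2.003
v 1.06 2.208 2.206
v 0.668 1.416 1.858
v 1.349 1.89 2.605
v 1.042 1.021 2.834
v 0.957 1.097 2.258
v 1.148 1.635 2.117
v 1.196 2.084 3.138
v 0.888 1.215 3.366
v 0.556 1.606 3.652
v 0.747 2.143 3.511
v 1.284 1.51 3.048
v -0.048 2.245 2.074
v -0.356 1.376 2.302
v 0.093 1.317 1.929
v 0.284 1.854 1.788
v -0.202 2.439 2.606
v -0.509 1.57 2.835
v -0.308 1.825 3.323
v -0.117 2.363 3.182
v -0.444 1.95 2.392
v -1.386 2.853 -0.129
v -0.887 2.599 0.429
v -2.036 2.713 1.507
v -2.534 2.967 0.949
v -0.851 3.043 0.42
v -2 3.157 1.499
v -0.984 3.426 0.238
v -2.133 3.54 1.316
v -1.245 3.628 -0.062
v -2.394 3.741 1.017
v -1.551 3.583 -0.382
v -2.7 3.697 0.696
v -1.804 3.307 -0.623
v -2.953 3.421 0.456
v -1.924 2.886 -0.706
v -3.073 3 0.372
v -1.873 2.456 -0.607
v -3.022 2.569 0.472
v -1.668 2.151 -0.356
v -2.817 2.265 0.723
v -1.373 2.069 -0.033
v -2.522 2.183 1.046
v -1.082 2.236 0.26
v -2.231 2.35 1.338
v -2.646 -1.939 -0.621
v -2.272 -1.671 -0.378
v -2.18 -2.854 0.784
v -2.554 -3.121 0.541
v -2.438 -1.597 -0.289
v -2.347 -2.779 0.873
v -2.636 -1.574 -0.25
v -2.544 -2.757 0.911
v -2.836 -1.607 -0.268
v -2.744 -2.79 0.893
v -3.006 -1.691 -0.339
v -2.914 -2.873 0.822
v -3.122 -1.812 -0.454
v -3.03 -2.994 0.707
v -3.165 -1.952 -0.594
v -3.073 -3.135 0.568
v -3.129 -2.091 -0.737
v -3.037 -3.273 0.424
v -3.02 -2.206 -0.864
v -2.928 -3.389 0.298
v -2.853 -2.281 -0.953
v -2.762 -3.463 0.209
v -2.656 -2.303 -0.991
v -2.564 -3.486 0.17
v -2.456 -2.27 -0.973
v -2.364 -3.453 0.188
v -2.286 -2.187 -0.902
v -2.194 -3.369 0.259
v -2.17 -2.066 -0.787
v -2.078 -3.248 0.374
v -2.127 -1.925 -0.648
v -2.035 -3.108 0.514
v -2.163 -1.787 -0.504
v -2.071 -2.969 0.657
f 2 1 5
f 2 5 3
f 3 5 6
f 3 6 4
f 5 1 7
f 5 7 6
f 6 7 8
f 6 8 4
f 7 1 9
f 7 9 8
f 8 9 10
f 8 10 4
f 9 1 11
f 9 11 10
f 10 11 12
f 10 12 4
f 11 1 13
f 11 13 12
f 12 13 14
f 12 14 4
f 13 1 15
f 13 15 14
f 14 15 16
f 14 16 4
f 15 1 17
f 15 17 16
f 16 17 18
f 16 18 4
f 17 1 19
f 17 19 18
f 18 19 20
f 18 20 4
f 19 1 2
f 19 2 20
f 20 2 3
f 20 3 4
f 21 58 37
f 58 32 61
f 37 61 26
f 58 61 37
f 21 37 33
f 37 26 38
f 33 38 22
f 37 38 33
f 21 33 42
f 33 22 43
f 42 43 28
f 33 43 42
f 21 42 54
f 42 28 57
f 54 57 31
f 42 57 54
f 21 54 58
f 54 31 62
f 58 62 32
f 54 62 58
f 22 38 49
f 38 26 52
f 49 52 30
f 38 52 49
f 26 61 39
f 61 32 60
f 39 60 25
f 61 60 39
f 32 62 59
f 62 31 55
f 59 55 23
f 62 55 59
f 31 57 56
f 57 28 44
f 56 44 27
f 57 44 56
f 28 43 48
f 43 22 45
f 48 45 29
f 43 45 48
f 24 50 36
f 50 30 51
f 36 51 25
f 50 51 36
f 24 36 34
f 36 25 35
f 34 35 23
f 36 35 34
f 24 34 41
f 34 23 40
f 41 40 27
f 34 40 41
f 24 41 46
f 41 27 47
f 46 47 29
f 41 47 46
f 24 46 50
f 46 29 53
f 50 53 30
f 46 53 50
f 25 51 39
f 51 30 52
f 39 52 26
f 51 52 39
f 23 35 59
f 35 25 60
f 59 60 32
f 35 60 59
f 27 40 56
f 40 23 55
f 56 55 31
f 40 55 56
f 29 47 48
f 47 27 44
f 48 44 28
f 47 44 48
f 30 53 49
f 53 29 45
f 49 45 22
f 53 45 49
f 64 63 67
f 64 67 65
f 65 67 68
f 65 68 66
f 67 63 69
f 67 69 68
f 68 69 70
f 68 70 66
f 69 63 71
f 69 71 70
f 70 71 72
f 70 72 66
f 71 63 73
f 71 73 72
f 72 73 74
f 72 74 66
f 73 63 75
f 73 75 74
f 74 75 76
f 74 76 66
f 75 63 77
f 75 77 76
f 76 77 78
f 76 78 66
f 77 63 79
f 77 79 78
f 78 79 80
f 78 80 66
f 79 63 81
f 79 81 80
f 80 81 82
f 80 82 66
f 81 63 83
f 81 83 82
f 82 83 84
f 82 84 66
f 83 63 85
f 83 85 84
f 84 85 86
f 84 86 66
f 85 63 64
f 85 64 86
f 86 64 65
f 86 65 66
f 88 87 91
f 88 91 89
f 89 91 92
f 89 92 90
f 91 87 93
f 91 93 92
f 92 93 94
f 92 94 90
f 93 87 95
f 93 95 94
f 94 95 96
f 94 96 90
f 95 87 97
f 95 97 96
f 96 97 98
f 96 98 90
f 97 87 99
f 97 99 98
f 98 99 100
f 98 100 90
f 99 87 101
f 99 101 100
f 100 101 102
f 100 102 90
f 101 87 103
f 101 103 102
f 102 103 104
f 102 104 90
f 103 87 105
f 103 105 104
f 104 105 106
f 104 106 90
f 105 87 107
f 105 107 106
f 106 107 108
f 106 108 90
f 107 87 109
f 107 109 108
f 108 109 110
f 108 110 90
f 109 87 111
f 109 111 110
f 110 111 112
f 110 112 90
f 111 87 113
f 111 113 112
f 112 113 114
f 112 114 90
f 113 87 115
f 113 115 114
f 114 115 116
f 114 116 90
f 115 87 117
f 115 117 116
f 116 117 118
f 116 118 90
f 117 87 119
f 117 119 118
f 118 119 120
f 118 120 90
f 119 87 88
f 119 88 120
f 120 88 89
f 120 89 90



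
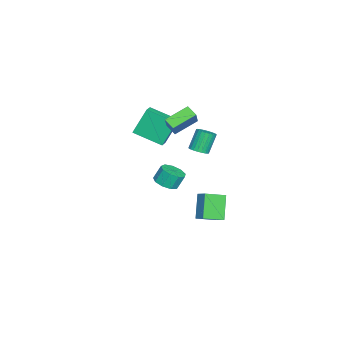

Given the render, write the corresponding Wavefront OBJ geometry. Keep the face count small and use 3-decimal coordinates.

v -2.337 -1.83 2.63
v -2.715 -2.411 3.028
v -3.3 -0.72 3.335
v -3.678 -1.302 3.734
v -1.382 -1.698 3.726
v -1.76 -2.28 4.125
v -2.345 -0.589 4.432
v -2.723 -1.17 4.83
v -3.647 -2.729 -2.517
v -3.101 -3.225 -2.16
v -3.346 -2.807 -1.205
v -3.893 -2.311 -1.563
v -2.855 -2.743 -2.307
v -3.1 -2.325 -1.353
v -2.98 -2.254 -2.553
v -3.225 -1.837 -1.599
v -3.417 -1.988 -2.782
v -3.662 -1.57 -1.828
v -3.962 -2.068 -2.887
v -4.207 -1.651 -1.933
v -4.36 -2.457 -2.819
v -4.605 -2.04 -1.865
v -4.424 -2.974 -2.61
v -4.67 -2.556 -1.656
v -4.125 -3.375 -2.357
v -4.371 -2.958 -1.403
v -3.603 -3.475 -2.179
v -3.848 -3.057 -1.225
v -3.722 -4.539 1.759
v -4.276 -3.822 3.475
v -3.525 -2.709 1.058
v -4.079 -1.992 2.773
v -2.941 -4.528 2.007
v -3.495 -3.811 3.722
v -2.744 -2.698 1.305
v -3.298 -1.981 3.021
v -0.159 0.08 2.871
v 0.337 0.363 3.055
v -0.284 0.663 4.273
v -0.781 0.38 4.089
v 0.22 0.538 2.952
v -0.401 0.838 4.17
v 0.046 0.643 2.837
v -0.576 0.943 4.055
v -0.16 0.663 2.727
v -0.782 0.962 3.945
v -0.366 0.593 2.639
v -0.988 0.893 3.857
v -0.54 0.446 2.586
v -1.162 0.746 3.805
v -0.656 0.243 2.577
v -1.278 0.543 3.795
v -0.697 0.015 2.613
v -1.318 0.315 3.831
v -0.656 -0.203 2.687
v -1.277 0.097 3.905
v -0.539 -0.378 2.79
v -1.16 -0.078 4.008
v -0.364 -0.483 2.905
v -0.986 -0.183 4.123
v -0.158 -0.502 3.015
v -0.78 -0.203 4.233
v 0.048 -0.433 3.103
v -0.574 -0.133 4.321
v 0.222 -0.286 3.155
v -0.4 0.014 4.374
v 0.338 -0.083 3.165
v -0.284 0.217 4.383
v 0.378 0.145 3.129
v -0.243 0.445 4.347
v -3.045 0.522 -4.87
v -4.123 0.379 -3.448
v -2.475 1.103 -4.38
v -3.553 0.96 -2.958
v -2.307 -0.58 -4.422
v -3.385 -0.723 -3
v -1.737 0.001 -3.932
v -2.815 -0.142 -2.51
f 2 4 1
f 5 2 1
f 1 4 3
f 3 5 1
f 2 8 4
f 6 2 5
f 6 8 2
f 4 8 3
f 7 5 3
f 3 8 7
f 7 6 5
f 8 6 7
f 10 9 13
f 10 13 11
f 11 13 14
f 11 14 12
f 13 9 15
f 13 15 14
f 14 15 16
f 14 16 12
f 15 9 17
f 15 17 16
f 16 17 18
f 16 18 12
f 17 9 19
f 17 19 18
f 18 19 20
f 18 20 12
f 19 9 21
f 19 21 20
f 20 21 22
f 20 22 12
f 21 9 23
f 21 23 22
f 22 23 24
f 22 24 12
f 23 9 25
f 23 25 24
f 24 25 26
f 24 26 12
f 25 9 27
f 25 27 26
f 26 27 28
f 26 28 12
f 27 9 10
f 27 10 28
f 28 10 11
f 28 11 12
f 30 32 29
f 33 30 29
f 29 32 31
f 31 33 29
f 30 36 32
f 34 30 33
f 34 36 30
f 32 36 31
f 35 33 31
f 31 36 35
f 35 34 33
f 36 34 35
f 38 37 41
f 38 41 39
f 39 41 42
f 39 42 40
f 41 37 43
f 41 43 42
f 42 43 44
f 42 44 40
f 43 37 45
f 43 45 44
f 44 45 46
f 44 46 40
f 45 37 47
f 45 47 46
f 46 47 48
f 46 48 40
f 47 37 49
f 47 49 48
f 48 49 50
f 48 50 40
f 49 37 51
f 49 51 50
f 50 51 52
f 50 52 40
f 51 37 53
f 51 53 52
f 52 53 54
f 52 54 40
f 53 37 55
f 53 55 54
f 54 55 56
f 54 56 40
f 55 37 57
f 55 57 56
f 56 57 58
f 56 58 40
f 57 37 59
f 57 59 58
f 58 59 60
f 58 60 40
f 59 37 61
f 59 61 60
f 60 61 62
f 60 62 40
f 61 37 63
f 61 63 62
f 62 63 64
f 62 64 40
f 63 37 65
f 63 65 64
f 64 65 66
f 64 66 40
f 65 37 67
f 65 67 66
f 66 67 68
f 66 68 40
f 67 37 69
f 67 69 68
f 68 69 70
f 68 70 40
f 69 37 38
f 69 38 70
f 70 38 39
f 70 39 40
f 72 74 71
f 75 72 71
f 71 74 73
f 73 75 71
f 72 78 74
f 76 72 75
f 76 78 72
f 74 78 73
f 77 75 73
f 73 78 77
f 77 76 75
f 78 76 77



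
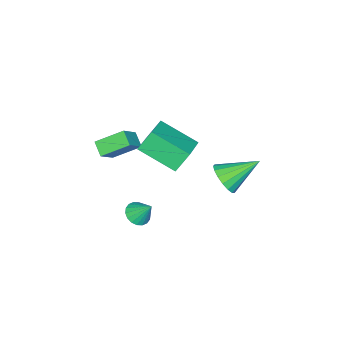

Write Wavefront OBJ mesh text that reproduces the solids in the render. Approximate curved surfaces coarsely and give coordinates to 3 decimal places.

v -0.951 0.479 -1.038
v -0.297 0.536 -0.338
v -2.229 1.701 0.058
v -0.194 0.889 -0.613
v -0.266 1.149 -0.985
v -0.494 1.255 -1.37
v -0.827 1.183 -1.678
v -1.188 0.95 -1.84
v -1.495 0.609 -1.818
v -1.678 0.238 -1.617
v -1.694 -0.078 -1.283
v -1.54 -0.266 -0.893
v -1.251 -0.283 -0.537
v -0.893 -0.126 -0.295
v -0.549 0.169 -0.223
v 2.397 -2.296 -2.714
v 2.941 -2.65 -2.426
v 2.383 -1.484 -1.686
v 3.085 -2.428 -2.599
v 3.093 -2.18 -2.795
v 2.963 -1.955 -2.975
v 2.721 -1.798 -3.103
v 2.415 -1.739 -3.154
v 2.105 -1.79 -3.118
v 1.853 -1.942 -3.002
v 1.709 -2.164 -2.828
v 1.702 -2.411 -2.633
v 1.832 -2.637 -2.453
v 2.074 -2.794 -2.325
v 2.38 -2.853 -2.274
v 2.69 -2.802 -2.31
v 1.164 0.382 3.34
v 1.532 -1.517 4.278
v 2.723 0.976 3.931
v 3.091 -0.923 4.869
v 1.729 -0.037 2.271
v 2.097 -1.936 3.209
v 3.288 0.557 2.862
v 3.656 -1.342 3.8
v 3.647 -2.787 2.392
v 3.269 -3.41 2.867
v 2.845 -1.688 3.194
v 2.467 -2.311 3.669
v 4.673 -2.709 3.311
v 4.295 -3.332 3.786
v 3.871 -1.61 4.113
v 3.493 -2.233 4.588
f 2 1 4
f 2 4 3
f 4 1 5
f 4 5 3
f 5 1 6
f 5 6 3
f 6 1 7
f 6 7 3
f 7 1 8
f 7 8 3
f 8 1 9
f 8 9 3
f 9 1 10
f 9 10 3
f 10 1 11
f 10 11 3
f 11 1 12
f 11 12 3
f 12 1 13
f 12 13 3
f 13 1 14
f 13 14 3
f 14 1 15
f 14 15 3
f 15 1 2
f 15 2 3
f 17 16 19
f 17 19 18
f 19 16 20
f 19 20 18
f 20 16 21
f 20 21 18
f 21 16 22
f 21 22 18
f 22 16 23
f 22 23 18
f 23 16 24
f 23 24 18
f 24 16 25
f 24 25 18
f 25 16 26
f 25 26 18
f 26 16 27
f 26 27 18
f 27 16 28
f 27 28 18
f 28 16 29
f 28 29 18
f 29 16 30
f 29 30 18
f 30 16 31
f 30 31 18
f 31 16 17
f 31 17 18
f 33 35 32
f 36 33 32
f 32 35 34
f 34 36 32
f 33 39 35
f 37 33 36
f 37 39 33
f 35 39 34
f 38 36 34
f 34 39 38
f 38 37 36
f 39 37 38
f 41 43 40
f 44 41 40
f 40 43 42
f 42 44 40
f 41 47 43
f 45 41 44
f 45 47 41
f 43 47 42
f 46 44 42
f 42 47 46
f 46 45 44
f 47 45 46



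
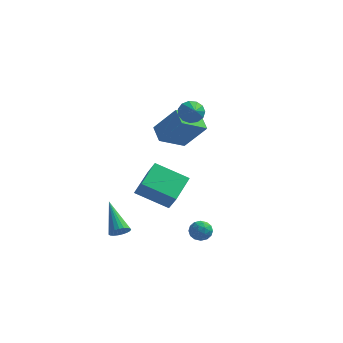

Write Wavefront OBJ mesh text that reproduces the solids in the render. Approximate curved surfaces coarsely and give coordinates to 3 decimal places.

v -0.965 3.891 0.163
v -1.977 2.621 1.005
v -1.591 4.734 0.679
v -2.604 3.464 1.522
v 0.324 3.896 1.718
v -0.689 2.626 2.561
v -0.303 4.739 2.235
v -1.315 3.469 3.077
v -1.92 -3.609 -2.634
v -1.535 -3.165 -2.753
v -3 -2.311 -1.286
v -1.71 -3.13 -2.927
v -1.922 -3.178 -3.05
v -2.133 -3.3 -3.102
v -2.307 -3.476 -3.072
v -2.415 -3.675 -2.967
v -2.437 -3.862 -2.804
v -2.37 -4.006 -2.611
v -2.225 -4.081 -2.423
v -2.027 -4.075 -2.271
v -1.811 -3.988 -2.181
v -1.614 -3.835 -2.17
v -1.47 -3.644 -2.239
v -1.403 -3.446 -2.376
v -1.426 -3.277 -2.558
v -0.101 2.472 3.582
v 0.304 2.31 2.973
v 0.381 1.668 4.118
v 0.529 2.592 3.194
v 0.553 2.836 3.538
v 0.37 2.964 3.897
v 0.037 2.936 4.155
v -0.34 2.761 4.232
v -0.641 2.494 4.103
v -0.771 2.221 3.808
v -0.688 2.027 3.442
v -0.419 1.974 3.12
v -0.049 2.08 2.945
v -1.566 -2.406 -0.31
v -1.012 -2.847 0.684
v -1.428 -0.692 0.374
v -0.874 -1.133 1.367
v 0.254 -2.187 -1.227
v 0.808 -2.628 -0.234
v 0.392 -0.473 -0.544
v 0.946 -0.914 0.45
v 1.364 -1.812 -2.915
v 1.824 -1.39 -2.663
v 2.036 -2.65 -2.737
v 2.496 -2.228 -2.485
v 1.925 -2.344 -2.148
v 1.51 -1.826 -2.258
v 2.35 -2.214 -3.142
v 1.935 -1.696 -3.252
v 2.434 -1.639 -2.803
v 2.171 -1.719 -2.189
v 1.689 -2.321 -3.211
v 1.426 -2.401 -2.597
v 1.535 -1.527 -2.804
v 2.325 -2.513 -2.596
v 1.989 -2.581 -2.398
v 2.259 -2.333 -2.249
v 1.351 -1.783 -2.567
v 1.621 -1.536 -2.418
v 1.68 -2.096 -2.116
v 2.239 -2.504 -2.982
v 2.509 -2.257 -2.833
v 1.601 -1.707 -3.151
v 1.871 -1.459 -3.002
v 2.18 -1.944 -3.284
v 2.164 -1.426 -2.739
v 2.558 -1.918 -2.634
v 2.473 -1.91 -3.02
v 2.229 -1.605 -3.085
v 2.009 -1.473 -2.378
v 2.404 -1.966 -2.273
v 2.068 -2.034 -2.075
v 1.824 -1.729 -2.14
v 2.367 -1.619 -2.46
v 1.456 -2.074 -3.127
v 1.851 -2.567 -3.022
v 2.036 -2.311 -3.26
v 1.792 -2.006 -3.325
v 1.302 -2.122 -2.766
v 1.696 -2.614 -2.661
v 1.631 -2.435 -2.315
v 1.387 -2.13 -2.38
v 1.493 -2.421 -2.94
f 2 4 1
f 5 2 1
f 1 4 3
f 3 5 1
f 2 8 4
f 6 2 5
f 6 8 2
f 4 8 3
f 7 5 3
f 3 8 7
f 7 6 5
f 8 6 7
f 10 9 12
f 10 12 11
f 12 9 13
f 12 13 11
f 13 9 14
f 13 14 11
f 14 9 15
f 14 15 11
f 15 9 16
f 15 16 11
f 16 9 17
f 16 17 11
f 17 9 18
f 17 18 11
f 18 9 19
f 18 19 11
f 19 9 20
f 19 20 11
f 20 9 21
f 20 21 11
f 21 9 22
f 21 22 11
f 22 9 23
f 22 23 11
f 23 9 24
f 23 24 11
f 24 9 25
f 24 25 11
f 25 9 10
f 25 10 11
f 27 26 29
f 27 29 28
f 29 26 30
f 29 30 28
f 30 26 31
f 30 31 28
f 31 26 32
f 31 32 28
f 32 26 33
f 32 33 28
f 33 26 34
f 33 34 28
f 34 26 35
f 34 35 28
f 35 26 36
f 35 36 28
f 36 26 37
f 36 37 28
f 37 26 38
f 37 38 28
f 38 26 27
f 38 27 28
f 40 42 39
f 43 40 39
f 39 42 41
f 41 43 39
f 40 46 42
f 44 40 43
f 44 46 40
f 42 46 41
f 45 43 41
f 41 46 45
f 45 44 43
f 46 44 45
f 47 84 63
f 84 58 87
f 63 87 52
f 84 87 63
f 47 63 59
f 63 52 64
f 59 64 48
f 63 64 59
f 47 59 68
f 59 48 69
f 68 69 54
f 59 69 68
f 47 68 80
f 68 54 83
f 80 83 57
f 68 83 80
f 47 80 84
f 80 57 88
f 84 88 58
f 80 88 84
f 48 64 75
f 64 52 78
f 75 78 56
f 64 78 75
f 52 87 65
f 87 58 86
f 65 86 51
f 87 86 65
f 58 88 85
f 88 57 81
f 85 81 49
f 88 81 85
f 57 83 82
f 83 54 70
f 82 70 53
f 83 70 82
f 54 69 74
f 69 48 71
f 74 71 55
f 69 71 74
f 50 76 62
f 76 56 77
f 62 77 51
f 76 77 62
f 50 62 60
f 62 51 61
f 60 61 49
f 62 61 60
f 50 60 67
f 60 49 66
f 67 66 53
f 60 66 67
f 50 67 72
f 67 53 73
f 72 73 55
f 67 73 72
f 50 72 76
f 72 55 79
f 76 79 56
f 72 79 76
f 51 77 65
f 77 56 78
f 65 78 52
f 77 78 65
f 49 61 85
f 61 51 86
f 85 86 58
f 61 86 85
f 53 66 82
f 66 49 81
f 82 81 57
f 66 81 82
f 55 73 74
f 73 53 70
f 74 70 54
f 73 70 74
f 56 79 75
f 79 55 71
f 75 71 48
f 79 71 75



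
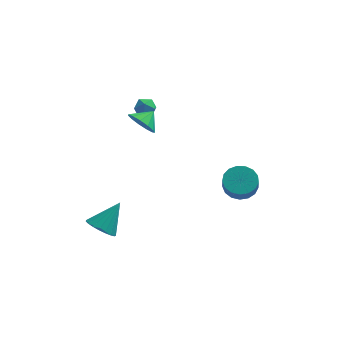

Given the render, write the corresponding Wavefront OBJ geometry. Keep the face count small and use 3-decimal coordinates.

v -3.18 -4.272 -3.975
v -2.693 -3.793 -4.621
v -2.24 -3.328 -2.565
v -3.005 -3.563 -4.567
v -3.347 -3.456 -4.411
v -3.66 -3.49 -4.179
v -3.89 -3.66 -3.912
v -3.997 -3.935 -3.656
v -3.963 -4.269 -3.456
v -3.794 -4.603 -3.345
v -3.518 -4.88 -3.343
v -3.184 -5.052 -3.45
v -2.849 -5.089 -3.648
v -2.571 -4.985 -3.903
v -2.399 -4.758 -4.17
v -2.361 -4.447 -4.403
v -2.465 -4.105 -4.563
v 3.987 -0.187 -3.239
v 4.629 0.456 -2.848
v 4.656 -0.13 -1.929
v 4.013 -0.773 -2.321
v 4.206 0.63 -2.725
v 4.232 0.044 -1.806
v 3.732 0.616 -2.72
v 3.758 0.03 -1.801
v 3.317 0.419 -2.834
v 3.343 -0.167 -1.915
v 3.055 0.082 -3.041
v 3.081 -0.503 -2.122
v 3.007 -0.316 -3.294
v 3.033 -0.902 -2.375
v 3.183 -0.684 -3.534
v 3.209 -1.27 -2.615
v 3.543 -0.939 -3.706
v 3.569 -1.525 -2.787
v 4.005 -1.021 -3.772
v 4.031 -1.607 -2.853
v 4.463 -0.913 -3.716
v 4.489 -1.499 -2.797
v 4.812 -0.638 -3.55
v 4.838 -1.224 -2.631
v 4.971 -0.26 -3.314
v 4.998 -0.845 -2.395
v 4.906 0.135 -3.06
v 4.932 -0.451 -2.141
v -1.559 3.654 -0.342
v -0.977 3.633 0.091
v -2.143 2.967 0.409
v -1.561 2.946 0.842
v -1.935 3.563 0.766
v -1.574 3.988 0.302
v -1.546 2.612 0.198
v -1.185 3.037 -0.266
v -0.969 2.989 0.425
v -1.21 3.577 0.776
v -1.91 3.023 -0.276
v -2.151 3.611 0.075
v -1.555 1.16 0.523
v -1.118 0.41 0.932
v -0.925 1.84 1.097
v -0.836 0.526 0.485
v -0.782 0.843 0.05
v -0.974 1.261 -0.234
v -1.35 1.647 -0.279
v -1.792 1.878 -0.068
v -2.158 1.882 0.33
v -2.333 1.656 0.789
v -2.261 1.273 1.164
v -1.964 0.854 1.336
v -1.538 0.532 1.249
f 2 1 4
f 2 4 3
f 4 1 5
f 4 5 3
f 5 1 6
f 5 6 3
f 6 1 7
f 6 7 3
f 7 1 8
f 7 8 3
f 8 1 9
f 8 9 3
f 9 1 10
f 9 10 3
f 10 1 11
f 10 11 3
f 11 1 12
f 11 12 3
f 12 1 13
f 12 13 3
f 13 1 14
f 13 14 3
f 14 1 15
f 14 15 3
f 15 1 16
f 15 16 3
f 16 1 17
f 16 17 3
f 17 1 2
f 17 2 3
f 19 18 22
f 19 22 20
f 20 22 23
f 20 23 21
f 22 18 24
f 22 24 23
f 23 24 25
f 23 25 21
f 24 18 26
f 24 26 25
f 25 26 27
f 25 27 21
f 26 18 28
f 26 28 27
f 27 28 29
f 27 29 21
f 28 18 30
f 28 30 29
f 29 30 31
f 29 31 21
f 30 18 32
f 30 32 31
f 31 32 33
f 31 33 21
f 32 18 34
f 32 34 33
f 33 34 35
f 33 35 21
f 34 18 36
f 34 36 35
f 35 36 37
f 35 37 21
f 36 18 38
f 36 38 37
f 37 38 39
f 37 39 21
f 38 18 40
f 38 40 39
f 39 40 41
f 39 41 21
f 40 18 42
f 40 42 41
f 41 42 43
f 41 43 21
f 42 18 44
f 42 44 43
f 43 44 45
f 43 45 21
f 44 18 19
f 44 19 45
f 45 19 20
f 45 20 21
f 46 57 51
f 46 51 47
f 46 47 53
f 46 53 56
f 46 56 57
f 47 51 55
f 51 57 50
f 57 56 48
f 56 53 52
f 53 47 54
f 49 55 50
f 49 50 48
f 49 48 52
f 49 52 54
f 49 54 55
f 50 55 51
f 48 50 57
f 52 48 56
f 54 52 53
f 55 54 47
f 59 58 61
f 59 61 60
f 61 58 62
f 61 62 60
f 62 58 63
f 62 63 60
f 63 58 64
f 63 64 60
f 64 58 65
f 64 65 60
f 65 58 66
f 65 66 60
f 66 58 67
f 66 67 60
f 67 58 68
f 67 68 60
f 68 58 69
f 68 69 60
f 69 58 70
f 69 70 60
f 70 58 59
f 70 59 60



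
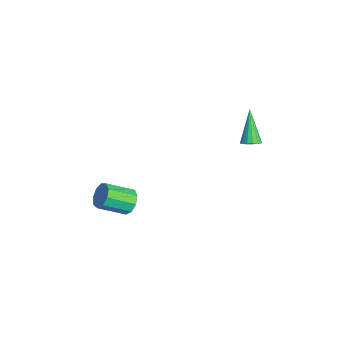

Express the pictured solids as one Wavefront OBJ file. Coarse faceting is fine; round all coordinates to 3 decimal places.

v -3.901 -2.347 -2.632
v -3.374 -2.624 -3.071
v -3.411 -4.03 -2.227
v -3.939 -3.753 -1.788
v -3.164 -2.391 -2.673
v -3.201 -3.798 -1.83
v -3.299 -2.138 -2.256
v -3.336 -3.544 -1.413
v -3.716 -1.982 -2.015
v -3.753 -3.388 -1.172
v -4.219 -1.997 -2.062
v -4.257 -3.403 -1.219
v -4.574 -2.176 -2.376
v -4.612 -3.582 -1.533
v -4.614 -2.435 -2.809
v -4.652 -3.841 -1.966
v -4.321 -2.652 -3.159
v -4.358 -4.058 -2.316
v -3.831 -2.727 -3.263
v -3.868 -4.133 -2.419
v -2.909 3.461 1.851
v -2.489 3.433 2.173
v -4.071 3.679 3.389
v -2.516 3.7 2.114
v -2.648 3.902 1.985
v -2.851 3.987 1.82
v -3.069 3.93 1.664
v -3.244 3.748 1.557
v -3.329 3.488 1.529
v -3.302 3.222 1.588
v -3.17 3.019 1.717
v -2.967 2.935 1.882
v -2.749 2.991 2.038
v -2.574 3.174 2.145
f 2 1 5
f 2 5 3
f 3 5 6
f 3 6 4
f 5 1 7
f 5 7 6
f 6 7 8
f 6 8 4
f 7 1 9
f 7 9 8
f 8 9 10
f 8 10 4
f 9 1 11
f 9 11 10
f 10 11 12
f 10 12 4
f 11 1 13
f 11 13 12
f 12 13 14
f 12 14 4
f 13 1 15
f 13 15 14
f 14 15 16
f 14 16 4
f 15 1 17
f 15 17 16
f 16 17 18
f 16 18 4
f 17 1 19
f 17 19 18
f 18 19 20
f 18 20 4
f 19 1 2
f 19 2 20
f 20 2 3
f 20 3 4
f 22 21 24
f 22 24 23
f 24 21 25
f 24 25 23
f 25 21 26
f 25 26 23
f 26 21 27
f 26 27 23
f 27 21 28
f 27 28 23
f 28 21 29
f 28 29 23
f 29 21 30
f 29 30 23
f 30 21 31
f 30 31 23
f 31 21 32
f 31 32 23
f 32 21 33
f 32 33 23
f 33 21 34
f 33 34 23
f 34 21 22
f 34 22 23



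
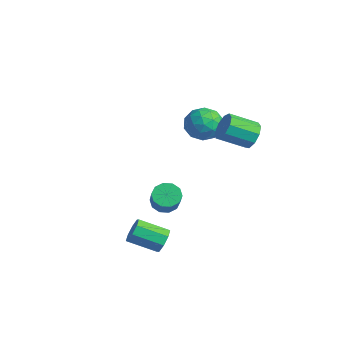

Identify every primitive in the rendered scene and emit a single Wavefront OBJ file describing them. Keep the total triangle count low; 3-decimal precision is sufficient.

v -2.938 4.687 -0.436
v -2.502 4.246 0.528
v -3.658 3.034 -0.868
v -3.222 2.593 0.096
v -4.081 3.35 0.149
v -3.636 4.372 0.416
v -2.524 2.908 -0.756
v -2.079 3.93 -0.489
v -2.246 3.147 0.33
v -3.209 3.419 0.89
v -2.951 3.861 -1.23
v -3.914 4.133 -0.67
v -2.657 4.612 0.084
v -3.503 2.668 -0.424
v -4.008 3.113 -0.392
v -3.752 2.854 0.174
v -3.323 4.686 0.018
v -3.067 4.426 0.585
v -3.995 3.899 0.362
v -3.093 2.854 -0.925
v -2.837 2.594 -0.358
v -2.408 4.426 -0.514
v -2.152 4.167 0.052
v -2.165 3.381 -0.702
v -2.25 3.706 0.534
v -2.674 2.734 0.28
v -2.263 2.92 -0.221
v -2.002 3.521 -0.064
v -2.816 3.866 0.863
v -3.239 2.895 0.609
v -3.744 3.34 0.641
v -3.482 3.94 0.797
v -2.666 3.22 0.747
v -2.921 4.385 -0.949
v -3.344 3.414 -1.203
v -2.678 3.34 -1.137
v -2.416 3.94 -0.981
v -3.486 4.546 -0.62
v -3.91 3.574 -0.874
v -4.158 3.759 -0.276
v -3.897 4.36 -0.119
v -3.494 4.06 -1.087
v 1.273 -1.329 -2.109
v 1.67 -0.672 -2.176
v 2.664 -1.155 -1.018
v 2.267 -1.811 -0.951
v 1.327 -0.604 -1.853
v 2.321 -1.087 -0.695
v 0.963 -0.813 -1.628
v 1.957 -1.296 -0.47
v 0.718 -1.219 -1.587
v 1.712 -1.702 -0.429
v 0.685 -1.667 -1.745
v 1.678 -2.149 -0.587
v 0.876 -1.985 -2.042
v 1.87 -2.468 -0.884
v 1.219 -2.053 -2.365
v 2.213 -2.536 -1.207
v 1.583 -1.844 -2.59
v 2.577 -2.327 -1.432
v 1.828 -1.438 -2.631
v 2.822 -1.921 -1.473
v 1.862 -0.991 -2.473
v 2.855 -1.473 -1.315
v 1.231 3.886 1.045
v 1.713 3.368 0.522
v 1.071 1.995 1.293
v 0.589 2.514 1.815
v 2.022 3.503 1.02
v 1.381 2.13 1.791
v 1.962 3.817 1.53
v 1.32 2.445 2.301
v 1.559 4.164 1.812
v 0.918 2.791 2.583
v 1.002 4.381 1.736
v 0.361 3.008 2.507
v 0.553 4.366 1.336
v -0.088 2.994 2.107
v 0.42 4.127 0.8
v -0.221 2.754 1.57
v 0.667 3.775 0.378
v 0.026 2.402 1.149
v 1.177 3.475 0.268
v 0.536 2.103 1.039
v 2.465 -2.124 -4.141
v 2.933 -2.13 -3.529
v 2.003 -3.382 -2.828
v 1.535 -3.376 -3.439
v 2.481 -1.757 -3.464
v 1.551 -3.009 -2.763
v 2.02 -1.6 -3.795
v 1.09 -2.852 -3.094
v 1.819 -1.749 -4.328
v 0.889 -3.001 -3.627
v 1.997 -2.118 -4.752
v 1.067 -3.37 -4.051
v 2.449 -2.491 -4.817
v 1.519 -3.743 -4.116
v 2.91 -2.648 -4.486
v 1.98 -3.9 -3.785
v 3.111 -2.499 -3.953
v 2.181 -3.751 -3.252
f 1 38 17
f 38 12 41
f 17 41 6
f 38 41 17
f 1 17 13
f 17 6 18
f 13 18 2
f 17 18 13
f 1 13 22
f 13 2 23
f 22 23 8
f 13 23 22
f 1 22 34
f 22 8 37
f 34 37 11
f 22 37 34
f 1 34 38
f 34 11 42
f 38 42 12
f 34 42 38
f 2 18 29
f 18 6 32
f 29 32 10
f 18 32 29
f 6 41 19
f 41 12 40
f 19 40 5
f 41 40 19
f 12 42 39
f 42 11 35
f 39 35 3
f 42 35 39
f 11 37 36
f 37 8 24
f 36 24 7
f 37 24 36
f 8 23 28
f 23 2 25
f 28 25 9
f 23 25 28
f 4 30 16
f 30 10 31
f 16 31 5
f 30 31 16
f 4 16 14
f 16 5 15
f 14 15 3
f 16 15 14
f 4 14 21
f 14 3 20
f 21 20 7
f 14 20 21
f 4 21 26
f 21 7 27
f 26 27 9
f 21 27 26
f 4 26 30
f 26 9 33
f 30 33 10
f 26 33 30
f 5 31 19
f 31 10 32
f 19 32 6
f 31 32 19
f 3 15 39
f 15 5 40
f 39 40 12
f 15 40 39
f 7 20 36
f 20 3 35
f 36 35 11
f 20 35 36
f 9 27 28
f 27 7 24
f 28 24 8
f 27 24 28
f 10 33 29
f 33 9 25
f 29 25 2
f 33 25 29
f 44 43 47
f 44 47 45
f 45 47 48
f 45 48 46
f 47 43 49
f 47 49 48
f 48 49 50
f 48 50 46
f 49 43 51
f 49 51 50
f 50 51 52
f 50 52 46
f 51 43 53
f 51 53 52
f 52 53 54
f 52 54 46
f 53 43 55
f 53 55 54
f 54 55 56
f 54 56 46
f 55 43 57
f 55 57 56
f 56 57 58
f 56 58 46
f 57 43 59
f 57 59 58
f 58 59 60
f 58 60 46
f 59 43 61
f 59 61 60
f 60 61 62
f 60 62 46
f 61 43 63
f 61 63 62
f 62 63 64
f 62 64 46
f 63 43 44
f 63 44 64
f 64 44 45
f 64 45 46
f 66 65 69
f 66 69 67
f 67 69 70
f 67 70 68
f 69 65 71
f 69 71 70
f 70 71 72
f 70 72 68
f 71 65 73
f 71 73 72
f 72 73 74
f 72 74 68
f 73 65 75
f 73 75 74
f 74 75 76
f 74 76 68
f 75 65 77
f 75 77 76
f 76 77 78
f 76 78 68
f 77 65 79
f 77 79 78
f 78 79 80
f 78 80 68
f 79 65 81
f 79 81 80
f 80 81 82
f 80 82 68
f 81 65 83
f 81 83 82
f 82 83 84
f 82 84 68
f 83 65 66
f 83 66 84
f 84 66 67
f 84 67 68
f 86 85 89
f 86 89 87
f 87 89 90
f 87 90 88
f 89 85 91
f 89 91 90
f 90 91 92
f 90 92 88
f 91 85 93
f 91 93 92
f 92 93 94
f 92 94 88
f 93 85 95
f 93 95 94
f 94 95 96
f 94 96 88
f 95 85 97
f 95 97 96
f 96 97 98
f 96 98 88
f 97 85 99
f 97 99 98
f 98 99 100
f 98 100 88
f 99 85 101
f 99 101 100
f 100 101 102
f 100 102 88
f 101 85 86
f 101 86 102
f 102 86 87
f 102 87 88



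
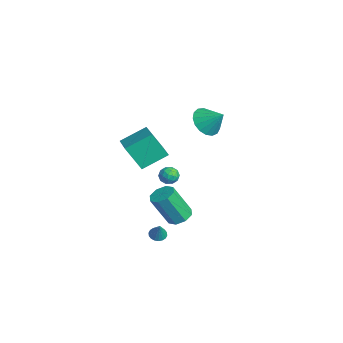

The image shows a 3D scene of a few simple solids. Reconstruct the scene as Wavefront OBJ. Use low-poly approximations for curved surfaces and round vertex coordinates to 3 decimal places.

v -2.963 -1.287 -2.142
v -2.506 -0.876 -2.389
v -2.334 -2.124 -2.371
v -1.877 -1.713 -2.618
v -1.998 -1.72 -1.967
v -2.387 -1.203 -1.826
v -2.453 -1.797 -2.934
v -2.842 -1.28 -2.793
v -2.191 -1.191 -2.879
v -1.91 -1.143 -2.281
v -2.93 -1.857 -2.479
v -2.649 -1.809 -1.881
v -2.79 -1.008 -2.246
v -2.05 -1.992 -2.514
v -2.121 -1.996 -2.132
v -1.853 -1.754 -2.277
v -2.72 -1.2 -1.914
v -2.452 -0.958 -2.06
v -2.153 -1.454 -1.811
v -2.388 -2.042 -2.7
v -2.12 -1.8 -2.846
v -2.987 -1.246 -2.483
v -2.719 -1.004 -2.628
v -2.687 -1.546 -2.949
v -2.336 -0.952 -2.679
v -1.966 -1.444 -2.813
v -2.305 -1.493 -2.999
v -2.533 -1.189 -2.916
v -2.171 -0.924 -2.328
v -1.801 -1.416 -2.462
v -1.872 -1.42 -2.079
v -2.101 -1.116 -1.996
v -1.986 -1.109 -2.615
v -3.039 -1.584 -2.298
v -2.669 -2.076 -2.432
v -2.739 -1.884 -2.764
v -2.968 -1.58 -2.681
v -2.874 -1.556 -1.947
v -2.504 -2.048 -2.081
v -2.307 -1.811 -1.844
v -2.535 -1.507 -1.761
v -2.854 -1.891 -2.145
v -2.846 -4.047 0.255
v -2.862 -2.396 1.112
v -4.61 -3.803 -0.246
v -4.626 -2.152 0.611
v -2.274 -3.208 -1.351
v -2.29 -1.557 -0.494
v -4.038 -2.964 -1.852
v -4.054 -1.313 -0.995
v 2.213 -3.736 -3.81
v 2.677 -3.847 -4.041
v 2.727 -3.784 -2.75
v 2.679 -3.612 -4.031
v 2.588 -3.401 -3.977
v 2.423 -3.256 -3.891
v 2.216 -3.207 -3.788
v 2.009 -3.262 -3.69
v 1.842 -3.411 -3.616
v 1.749 -3.625 -3.58
v 1.747 -3.861 -3.59
v 1.838 -4.072 -3.644
v 2.003 -4.216 -3.73
v 2.21 -4.266 -3.833
v 2.417 -4.21 -3.931
v 2.584 -4.061 -4.005
v 4.123 -3.085 -1.126
v 4.742 -3.536 -1.276
v 4.495 -4.506 0.615
v 3.877 -4.055 0.766
v 4.891 -3.03 -0.997
v 4.644 -3.999 0.894
v 4.59 -2.556 -0.794
v 4.343 -3.525 1.098
v 4.016 -2.392 -0.785
v 3.769 -3.362 1.107
v 3.505 -2.634 -0.975
v 3.258 -3.604 0.916
v 3.356 -3.141 -1.254
v 3.109 -4.11 0.637
v 3.657 -3.615 -1.458
v 3.41 -4.584 0.434
v 4.231 -3.778 -1.467
v 3.984 -4.748 0.425
v -0.137 -0.03 3.325
v 0.631 -0.718 3.187
v 0.677 0.69 4.255
v 0.719 -0.371 2.841
v 0.611 0.054 2.606
v 0.331 0.46 2.536
v -0.055 0.754 2.647
v -0.46 0.868 2.912
v -0.791 0.776 3.273
v -0.972 0.5 3.645
v -0.962 0.102 3.944
v -0.762 -0.326 4.101
v -0.419 -0.686 4.08
v -0.012 -0.896 3.887
v 0.367 -0.908 3.564
f 1 38 17
f 38 12 41
f 17 41 6
f 38 41 17
f 1 17 13
f 17 6 18
f 13 18 2
f 17 18 13
f 1 13 22
f 13 2 23
f 22 23 8
f 13 23 22
f 1 22 34
f 22 8 37
f 34 37 11
f 22 37 34
f 1 34 38
f 34 11 42
f 38 42 12
f 34 42 38
f 2 18 29
f 18 6 32
f 29 32 10
f 18 32 29
f 6 41 19
f 41 12 40
f 19 40 5
f 41 40 19
f 12 42 39
f 42 11 35
f 39 35 3
f 42 35 39
f 11 37 36
f 37 8 24
f 36 24 7
f 37 24 36
f 8 23 28
f 23 2 25
f 28 25 9
f 23 25 28
f 4 30 16
f 30 10 31
f 16 31 5
f 30 31 16
f 4 16 14
f 16 5 15
f 14 15 3
f 16 15 14
f 4 14 21
f 14 3 20
f 21 20 7
f 14 20 21
f 4 21 26
f 21 7 27
f 26 27 9
f 21 27 26
f 4 26 30
f 26 9 33
f 30 33 10
f 26 33 30
f 5 31 19
f 31 10 32
f 19 32 6
f 31 32 19
f 3 15 39
f 15 5 40
f 39 40 12
f 15 40 39
f 7 20 36
f 20 3 35
f 36 35 11
f 20 35 36
f 9 27 28
f 27 7 24
f 28 24 8
f 27 24 28
f 10 33 29
f 33 9 25
f 29 25 2
f 33 25 29
f 44 46 43
f 47 44 43
f 43 46 45
f 45 47 43
f 44 50 46
f 48 44 47
f 48 50 44
f 46 50 45
f 49 47 45
f 45 50 49
f 49 48 47
f 50 48 49
f 52 51 54
f 52 54 53
f 54 51 55
f 54 55 53
f 55 51 56
f 55 56 53
f 56 51 57
f 56 57 53
f 57 51 58
f 57 58 53
f 58 51 59
f 58 59 53
f 59 51 60
f 59 60 53
f 60 51 61
f 60 61 53
f 61 51 62
f 61 62 53
f 62 51 63
f 62 63 53
f 63 51 64
f 63 64 53
f 64 51 65
f 64 65 53
f 65 51 66
f 65 66 53
f 66 51 52
f 66 52 53
f 68 67 71
f 68 71 69
f 69 71 72
f 69 72 70
f 71 67 73
f 71 73 72
f 72 73 74
f 72 74 70
f 73 67 75
f 73 75 74
f 74 75 76
f 74 76 70
f 75 67 77
f 75 77 76
f 76 77 78
f 76 78 70
f 77 67 79
f 77 79 78
f 78 79 80
f 78 80 70
f 79 67 81
f 79 81 80
f 80 81 82
f 80 82 70
f 81 67 83
f 81 83 82
f 82 83 84
f 82 84 70
f 83 67 68
f 83 68 84
f 84 68 69
f 84 69 70
f 86 85 88
f 86 88 87
f 88 85 89
f 88 89 87
f 89 85 90
f 89 90 87
f 90 85 91
f 90 91 87
f 91 85 92
f 91 92 87
f 92 85 93
f 92 93 87
f 93 85 94
f 93 94 87
f 94 85 95
f 94 95 87
f 95 85 96
f 95 96 87
f 96 85 97
f 96 97 87
f 97 85 98
f 97 98 87
f 98 85 99
f 98 99 87
f 99 85 86
f 99 86 87



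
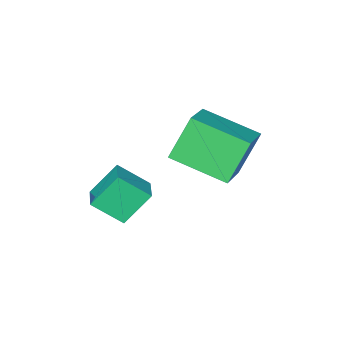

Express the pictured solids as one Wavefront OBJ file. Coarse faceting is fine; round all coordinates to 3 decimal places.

v 2.572 1.002 -0.976
v 1.748 1.314 0.046
v 3.17 1.778 -0.73
v 2.346 2.09 0.292
v 3.234 0.25 -0.212
v 2.41 0.562 0.81
v 3.832 1.026 0.034
v 3.008 1.338 1.056
v -0.336 1.326 2.449
v 0.815 2.083 3.068
v -1.156 3.037 1.881
v -0.006 3.794 2.5
v 0.486 1.246 1.02
v 1.636 2.003 1.639
v -0.335 2.957 0.452
v 0.816 3.714 1.071
f 2 4 1
f 5 2 1
f 1 4 3
f 3 5 1
f 2 8 4
f 6 2 5
f 6 8 2
f 4 8 3
f 7 5 3
f 3 8 7
f 7 6 5
f 8 6 7
f 10 12 9
f 13 10 9
f 9 12 11
f 11 13 9
f 10 16 12
f 14 10 13
f 14 16 10
f 12 16 11
f 15 13 11
f 11 16 15
f 15 14 13
f 16 14 15



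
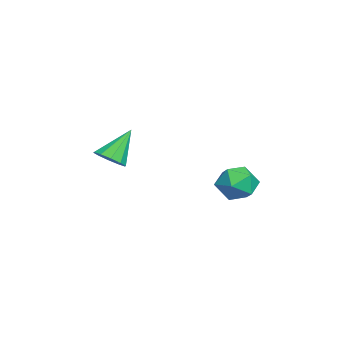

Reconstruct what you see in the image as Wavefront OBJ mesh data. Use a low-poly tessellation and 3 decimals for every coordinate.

v 1.935 -2.631 2.941
v 2.566 -2.124 2.967
v 1.165 -1.749 4.399
v 2.22 -1.926 2.664
v 1.765 -1.997 2.467
v 1.375 -2.31 2.451
v 1.199 -2.746 2.622
v 1.304 -3.139 2.915
v 1.649 -3.337 3.218
v 2.104 -3.266 3.415
v 2.494 -2.953 3.431
v 2.67 -2.517 3.26
v 1.779 3.086 2.522
v 2.786 3.329 2.423
v 1.854 2.191 1.097
v 2.861 2.434 0.998
v 2.553 1.798 1.761
v 2.506 2.351 2.642
v 2.134 3.169 0.878
v 2.087 3.722 1.759
v 3.005 3.381 1.406
v 3.264 2.533 1.952
v 1.376 2.987 1.568
v 1.635 2.139 2.114
f 2 1 4
f 2 4 3
f 4 1 5
f 4 5 3
f 5 1 6
f 5 6 3
f 6 1 7
f 6 7 3
f 7 1 8
f 7 8 3
f 8 1 9
f 8 9 3
f 9 1 10
f 9 10 3
f 10 1 11
f 10 11 3
f 11 1 12
f 11 12 3
f 12 1 2
f 12 2 3
f 13 24 18
f 13 18 14
f 13 14 20
f 13 20 23
f 13 23 24
f 14 18 22
f 18 24 17
f 24 23 15
f 23 20 19
f 20 14 21
f 16 22 17
f 16 17 15
f 16 15 19
f 16 19 21
f 16 21 22
f 17 22 18
f 15 17 24
f 19 15 23
f 21 19 20
f 22 21 14



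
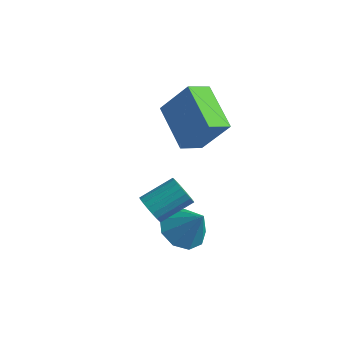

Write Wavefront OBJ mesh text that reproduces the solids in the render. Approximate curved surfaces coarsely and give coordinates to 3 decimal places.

v -2.463 -1.355 -0.324
v -1.77 -1.844 -0.855
v -1.517 -1.305 0.864
v -1.698 -1.169 -0.941
v -1.983 -0.581 -0.739
v -2.493 -0.356 -0.342
v -2.989 -0.597 0.062
v -3.238 -1.193 0.286
v -3.125 -1.865 0.224
v -2.702 -2.298 -0.094
v -2.167 -2.29 -0.521
v -2.773 -2.853 1.551
v -2.184 -3.023 1.308
v -1.557 -1.877 2.026
v -2.147 -1.707 2.269
v -2.288 -2.838 1.104
v -1.661 -1.693 1.822
v -2.488 -2.657 0.989
v -1.861 -1.511 1.707
v -2.744 -2.514 0.985
v -2.118 -1.369 1.703
v -3.007 -2.438 1.093
v -2.38 -1.293 1.811
v -3.223 -2.445 1.292
v -2.596 -1.299 2.01
v -3.35 -2.532 1.542
v -2.723 -1.386 2.26
v -3.363 -2.683 1.794
v -2.736 -1.537 2.512
v -3.259 -2.867 1.998
v -2.632 -1.722 2.716
v -3.059 -3.049 2.113
v -2.432 -1.903 2.831
v -2.802 -3.191 2.117
v -2.176 -2.046 2.835
v -2.54 -3.267 2.009
v -1.913 -2.122 2.727
v -2.324 -3.261 1.81
v -1.697 -2.115 2.528
v -2.197 -3.174 1.56
v -1.57 -2.028 2.278
v -5.452 0.983 3.771
v -4.378 1.334 5.286
v -5.188 1.956 3.358
v -4.113 2.307 4.873
v -3.747 0.093 2.767
v -2.672 0.444 4.282
v -3.482 1.066 2.354
v -2.408 1.417 3.869
f 2 1 4
f 2 4 3
f 4 1 5
f 4 5 3
f 5 1 6
f 5 6 3
f 6 1 7
f 6 7 3
f 7 1 8
f 7 8 3
f 8 1 9
f 8 9 3
f 9 1 10
f 9 10 3
f 10 1 11
f 10 11 3
f 11 1 2
f 11 2 3
f 13 12 16
f 13 16 14
f 14 16 17
f 14 17 15
f 16 12 18
f 16 18 17
f 17 18 19
f 17 19 15
f 18 12 20
f 18 20 19
f 19 20 21
f 19 21 15
f 20 12 22
f 20 22 21
f 21 22 23
f 21 23 15
f 22 12 24
f 22 24 23
f 23 24 25
f 23 25 15
f 24 12 26
f 24 26 25
f 25 26 27
f 25 27 15
f 26 12 28
f 26 28 27
f 27 28 29
f 27 29 15
f 28 12 30
f 28 30 29
f 29 30 31
f 29 31 15
f 30 12 32
f 30 32 31
f 31 32 33
f 31 33 15
f 32 12 34
f 32 34 33
f 33 34 35
f 33 35 15
f 34 12 36
f 34 36 35
f 35 36 37
f 35 37 15
f 36 12 38
f 36 38 37
f 37 38 39
f 37 39 15
f 38 12 40
f 38 40 39
f 39 40 41
f 39 41 15
f 40 12 13
f 40 13 41
f 41 13 14
f 41 14 15
f 43 45 42
f 46 43 42
f 42 45 44
f 44 46 42
f 43 49 45
f 47 43 46
f 47 49 43
f 45 49 44
f 48 46 44
f 44 49 48
f 48 47 46
f 49 47 48

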